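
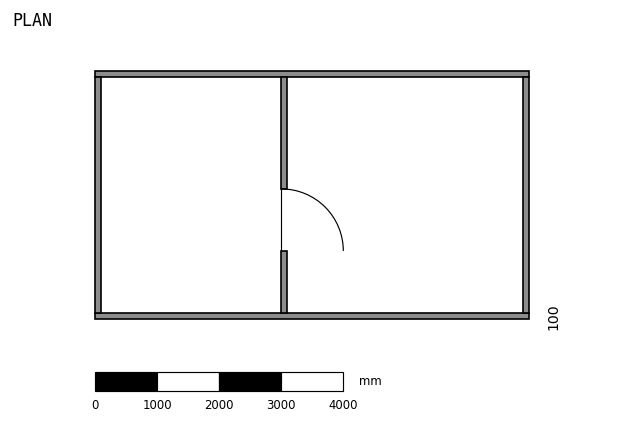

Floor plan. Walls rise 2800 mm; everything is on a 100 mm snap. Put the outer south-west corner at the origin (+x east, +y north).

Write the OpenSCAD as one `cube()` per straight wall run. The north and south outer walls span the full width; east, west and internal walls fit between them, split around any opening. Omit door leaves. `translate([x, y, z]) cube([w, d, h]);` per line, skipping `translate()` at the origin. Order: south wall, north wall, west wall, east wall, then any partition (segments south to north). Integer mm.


cube([7000, 100, 2800]);
translate([0, 3900, 0]) cube([7000, 100, 2800]);
translate([0, 100, 0]) cube([100, 3800, 2800]);
translate([6900, 100, 0]) cube([100, 3800, 2800]);
translate([3000, 100, 0]) cube([100, 1000, 2800]);
translate([3000, 2100, 0]) cube([100, 1800, 2800]);


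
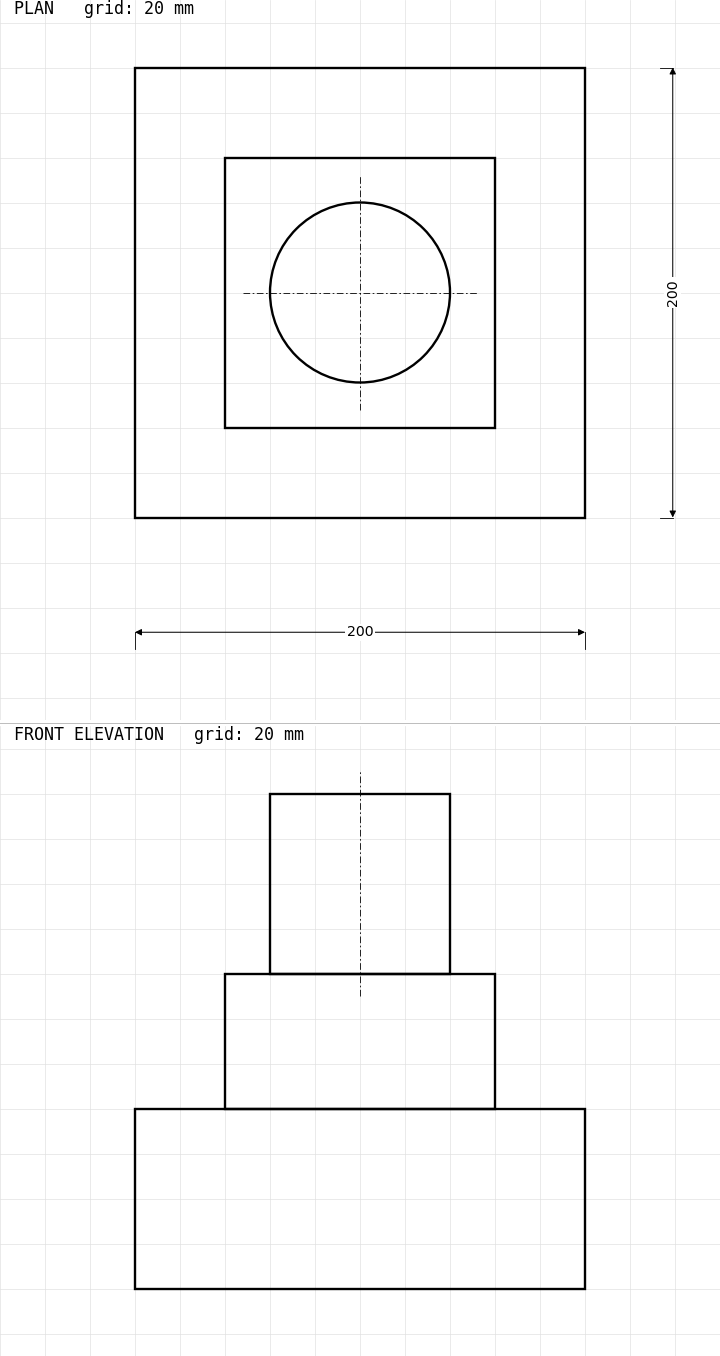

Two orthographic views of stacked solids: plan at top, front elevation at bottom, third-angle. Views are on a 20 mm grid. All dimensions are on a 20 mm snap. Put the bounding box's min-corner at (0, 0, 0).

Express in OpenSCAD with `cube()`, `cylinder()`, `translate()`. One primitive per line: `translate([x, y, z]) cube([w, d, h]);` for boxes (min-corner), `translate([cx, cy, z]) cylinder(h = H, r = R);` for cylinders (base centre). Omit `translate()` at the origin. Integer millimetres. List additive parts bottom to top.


cube([200, 200, 80]);
translate([40, 40, 80]) cube([120, 120, 60]);
translate([100, 100, 140]) cylinder(h = 80, r = 40);


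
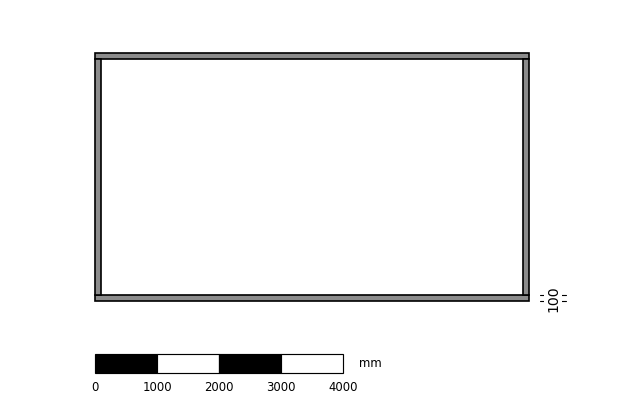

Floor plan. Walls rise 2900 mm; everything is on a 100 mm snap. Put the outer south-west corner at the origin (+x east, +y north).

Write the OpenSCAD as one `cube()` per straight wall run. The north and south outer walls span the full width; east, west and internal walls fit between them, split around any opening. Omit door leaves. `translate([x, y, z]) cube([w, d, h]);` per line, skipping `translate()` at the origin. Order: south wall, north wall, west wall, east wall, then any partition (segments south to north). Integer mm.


cube([7000, 100, 2900]);
translate([0, 3900, 0]) cube([7000, 100, 2900]);
translate([0, 100, 0]) cube([100, 3800, 2900]);
translate([6900, 100, 0]) cube([100, 3800, 2900]);


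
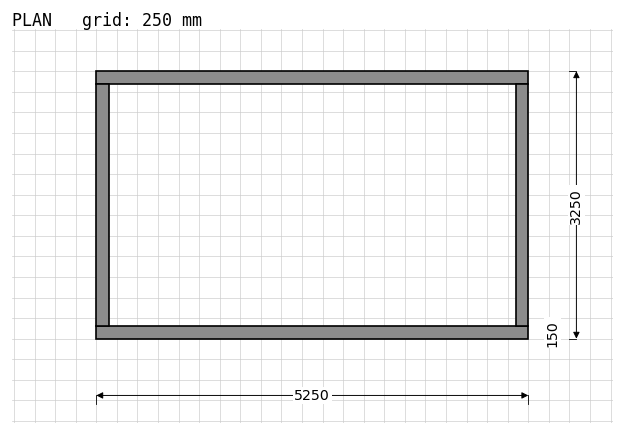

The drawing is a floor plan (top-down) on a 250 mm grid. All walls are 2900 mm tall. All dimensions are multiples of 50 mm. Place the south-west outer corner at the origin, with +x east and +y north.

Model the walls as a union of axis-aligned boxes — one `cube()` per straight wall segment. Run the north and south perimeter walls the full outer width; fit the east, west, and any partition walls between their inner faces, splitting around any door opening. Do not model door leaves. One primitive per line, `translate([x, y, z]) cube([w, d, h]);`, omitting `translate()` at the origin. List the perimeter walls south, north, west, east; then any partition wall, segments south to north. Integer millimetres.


cube([5250, 150, 2900]);
translate([0, 3100, 0]) cube([5250, 150, 2900]);
translate([0, 150, 0]) cube([150, 2950, 2900]);
translate([5100, 150, 0]) cube([150, 2950, 2900]);


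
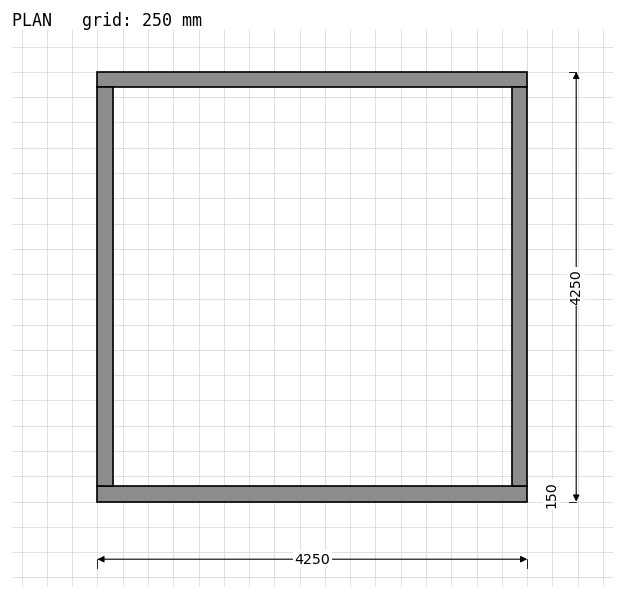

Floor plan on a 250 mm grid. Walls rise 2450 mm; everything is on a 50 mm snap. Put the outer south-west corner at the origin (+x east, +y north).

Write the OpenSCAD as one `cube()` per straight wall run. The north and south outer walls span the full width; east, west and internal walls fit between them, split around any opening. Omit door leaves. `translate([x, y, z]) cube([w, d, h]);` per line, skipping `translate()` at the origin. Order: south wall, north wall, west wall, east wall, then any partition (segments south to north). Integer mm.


cube([4250, 150, 2450]);
translate([0, 4100, 0]) cube([4250, 150, 2450]);
translate([0, 150, 0]) cube([150, 3950, 2450]);
translate([4100, 150, 0]) cube([150, 3950, 2450]);


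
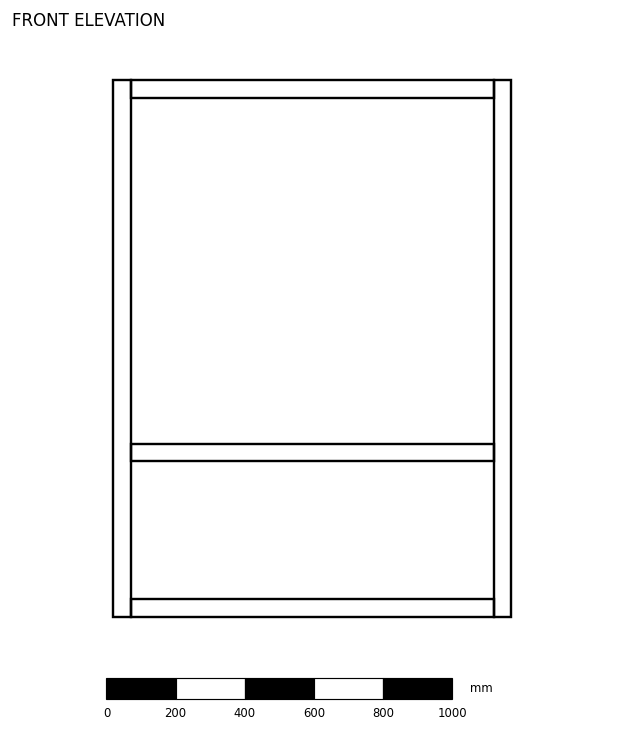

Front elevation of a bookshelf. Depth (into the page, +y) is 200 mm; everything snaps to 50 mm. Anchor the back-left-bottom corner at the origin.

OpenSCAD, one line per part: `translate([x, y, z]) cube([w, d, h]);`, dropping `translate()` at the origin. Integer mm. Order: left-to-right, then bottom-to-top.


cube([50, 200, 1550]);
translate([50, 0, 0]) cube([1050, 200, 50]);
translate([50, 0, 450]) cube([1050, 200, 50]);
translate([50, 0, 1500]) cube([1050, 200, 50]);
translate([1100, 0, 0]) cube([50, 200, 1550]);


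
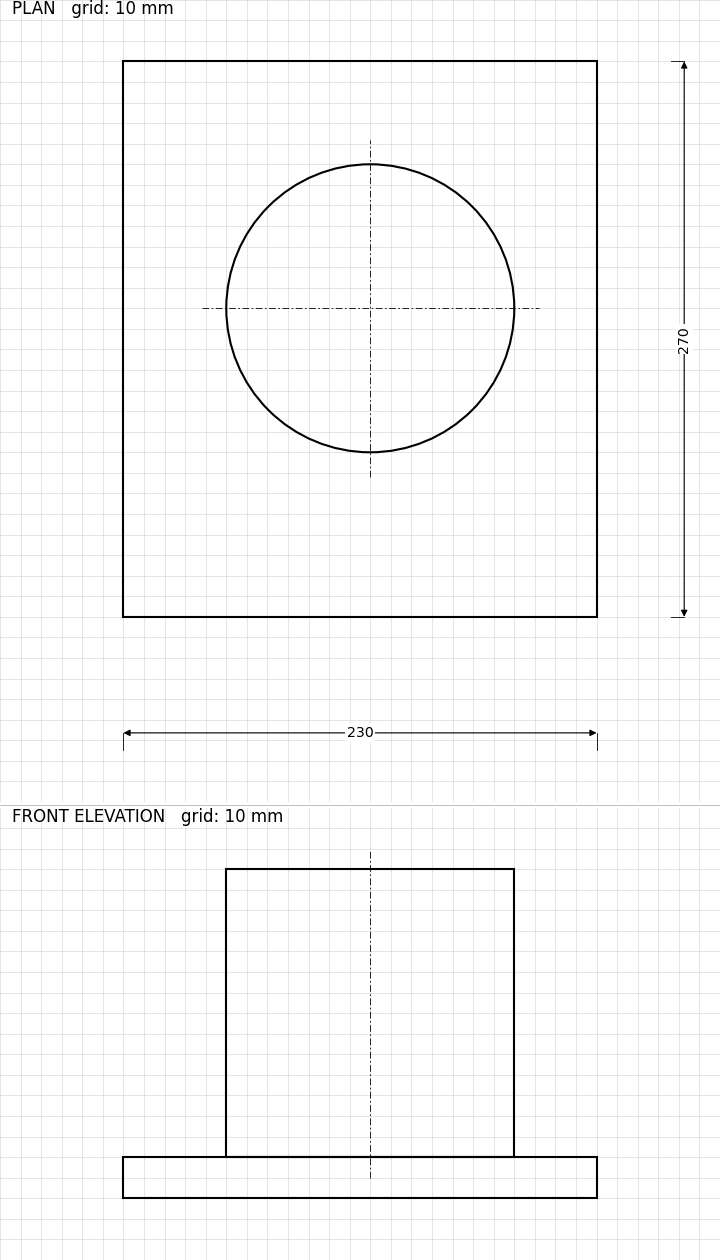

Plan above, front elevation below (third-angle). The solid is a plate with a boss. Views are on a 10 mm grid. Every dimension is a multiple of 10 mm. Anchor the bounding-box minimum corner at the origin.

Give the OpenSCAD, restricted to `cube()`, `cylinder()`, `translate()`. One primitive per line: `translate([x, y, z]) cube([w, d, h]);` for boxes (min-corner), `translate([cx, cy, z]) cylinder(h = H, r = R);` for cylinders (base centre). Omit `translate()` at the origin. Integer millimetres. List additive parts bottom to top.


cube([230, 270, 20]);
translate([120, 150, 20]) cylinder(h = 140, r = 70);


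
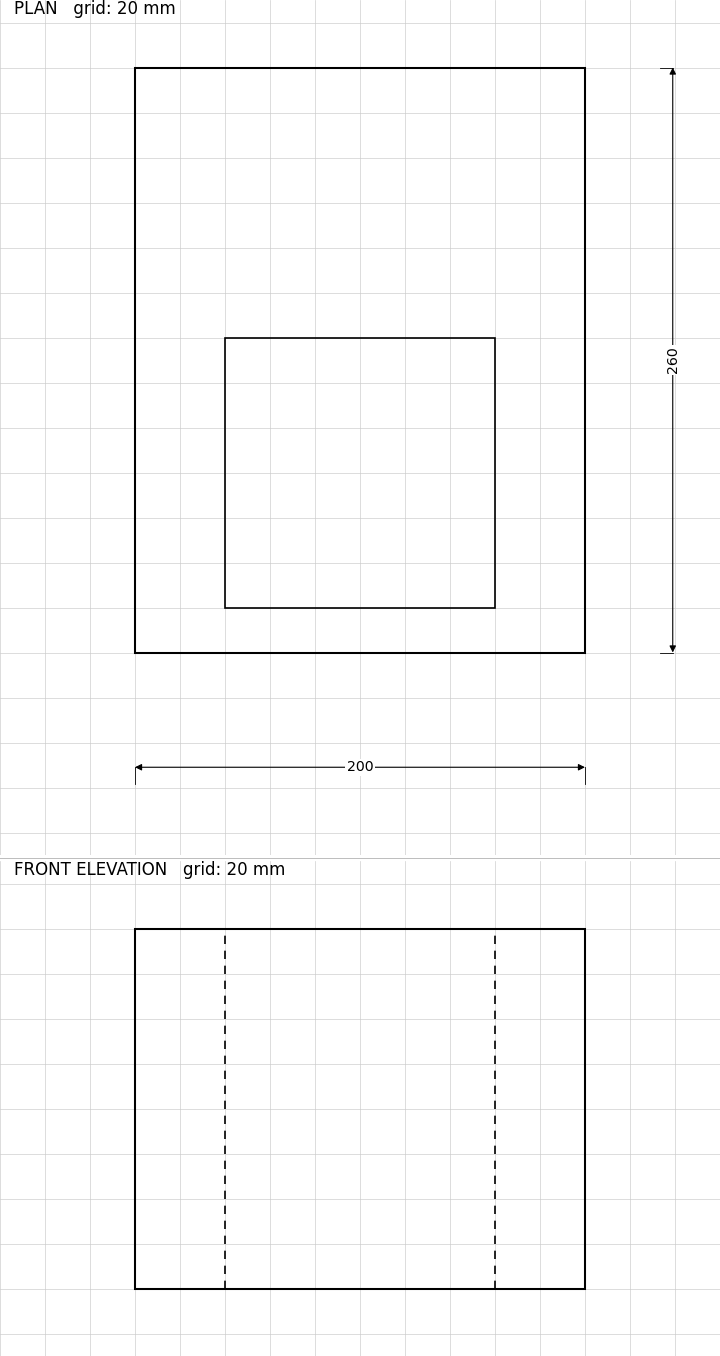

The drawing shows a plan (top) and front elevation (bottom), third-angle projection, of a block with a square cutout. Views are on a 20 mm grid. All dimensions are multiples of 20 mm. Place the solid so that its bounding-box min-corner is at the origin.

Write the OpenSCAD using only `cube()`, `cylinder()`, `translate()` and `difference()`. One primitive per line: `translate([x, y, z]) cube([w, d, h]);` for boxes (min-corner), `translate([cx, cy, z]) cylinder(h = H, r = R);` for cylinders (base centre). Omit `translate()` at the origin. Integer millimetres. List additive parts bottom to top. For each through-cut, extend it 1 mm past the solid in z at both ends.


difference() {
  cube([200, 260, 160]);
  translate([40, 20, -1]) cube([120, 120, 162]);
}


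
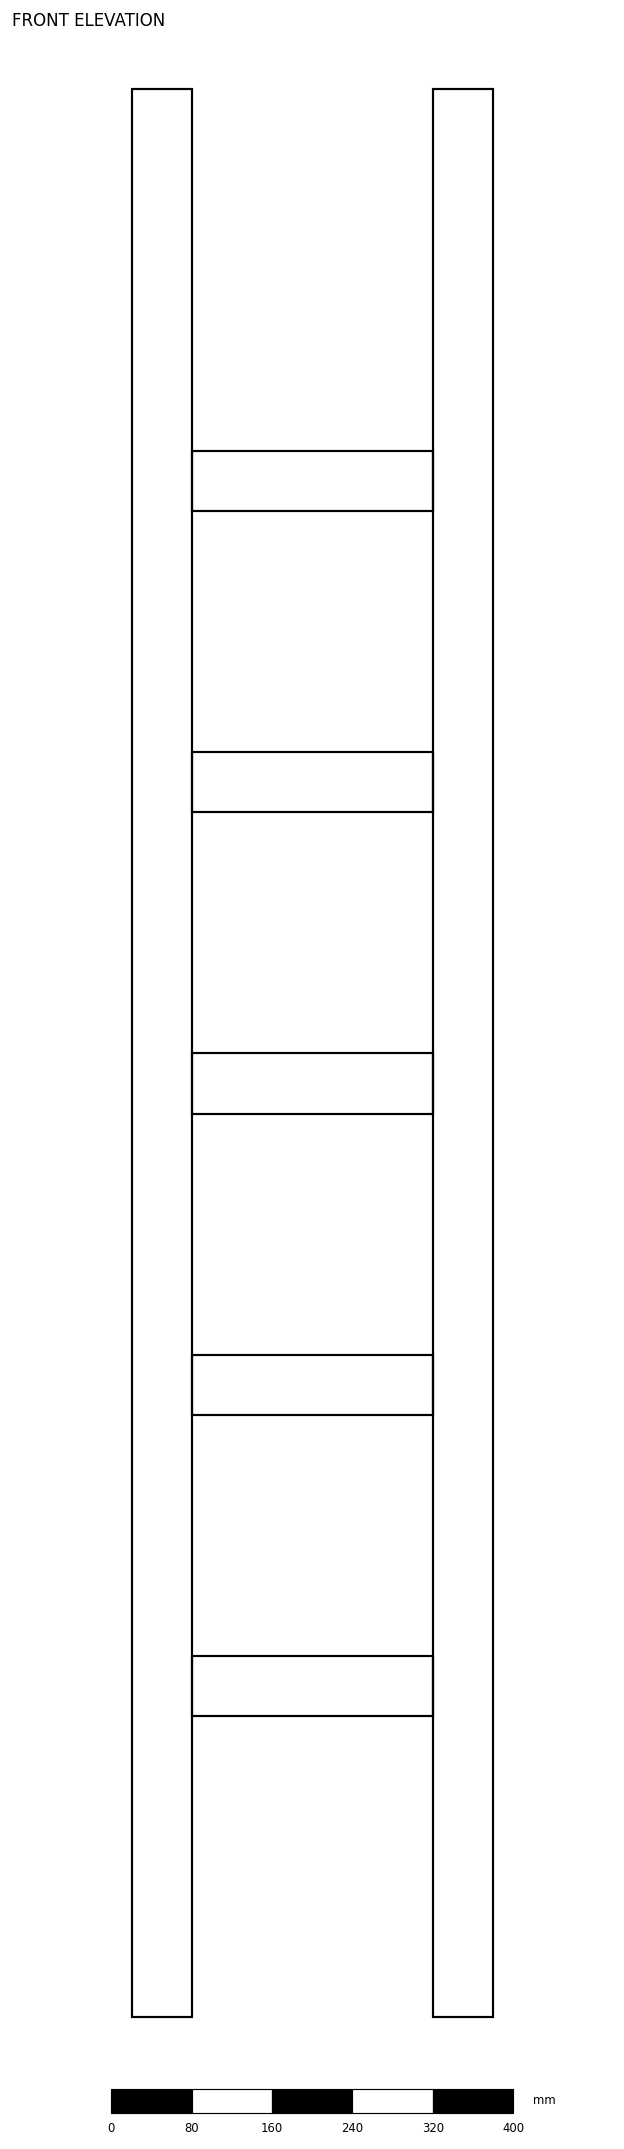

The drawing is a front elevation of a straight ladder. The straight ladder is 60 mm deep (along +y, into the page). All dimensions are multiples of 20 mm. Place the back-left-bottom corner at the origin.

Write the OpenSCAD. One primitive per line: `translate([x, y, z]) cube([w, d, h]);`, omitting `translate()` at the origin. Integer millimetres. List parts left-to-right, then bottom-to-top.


cube([60, 60, 1920]);
translate([60, 0, 300]) cube([240, 60, 60]);
translate([60, 0, 600]) cube([240, 60, 60]);
translate([60, 0, 900]) cube([240, 60, 60]);
translate([60, 0, 1200]) cube([240, 60, 60]);
translate([60, 0, 1500]) cube([240, 60, 60]);
translate([300, 0, 0]) cube([60, 60, 1920]);


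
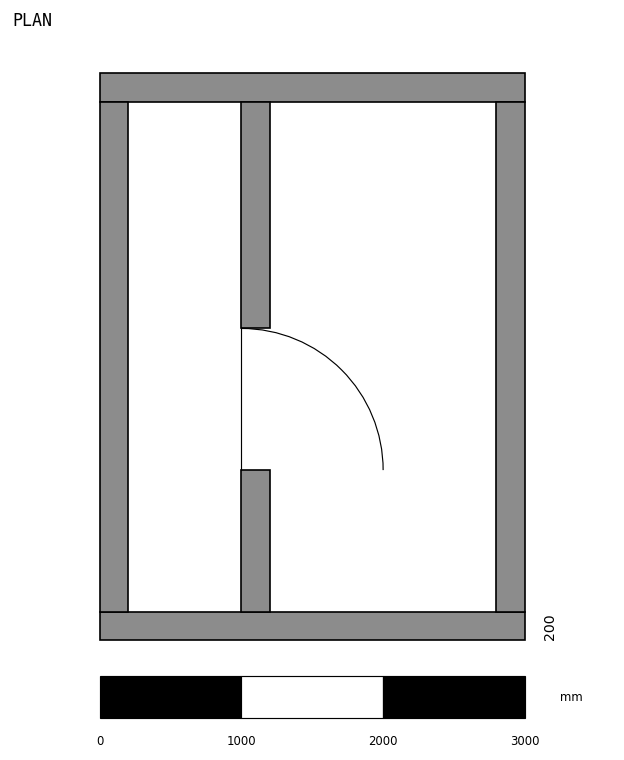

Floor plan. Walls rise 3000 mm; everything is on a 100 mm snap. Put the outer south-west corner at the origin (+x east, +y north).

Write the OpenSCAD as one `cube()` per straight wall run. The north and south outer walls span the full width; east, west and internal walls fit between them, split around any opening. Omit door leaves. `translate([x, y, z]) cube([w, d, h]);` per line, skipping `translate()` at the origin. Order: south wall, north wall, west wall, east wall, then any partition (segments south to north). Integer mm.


cube([3000, 200, 3000]);
translate([0, 3800, 0]) cube([3000, 200, 3000]);
translate([0, 200, 0]) cube([200, 3600, 3000]);
translate([2800, 200, 0]) cube([200, 3600, 3000]);
translate([1000, 200, 0]) cube([200, 1000, 3000]);
translate([1000, 2200, 0]) cube([200, 1600, 3000]);


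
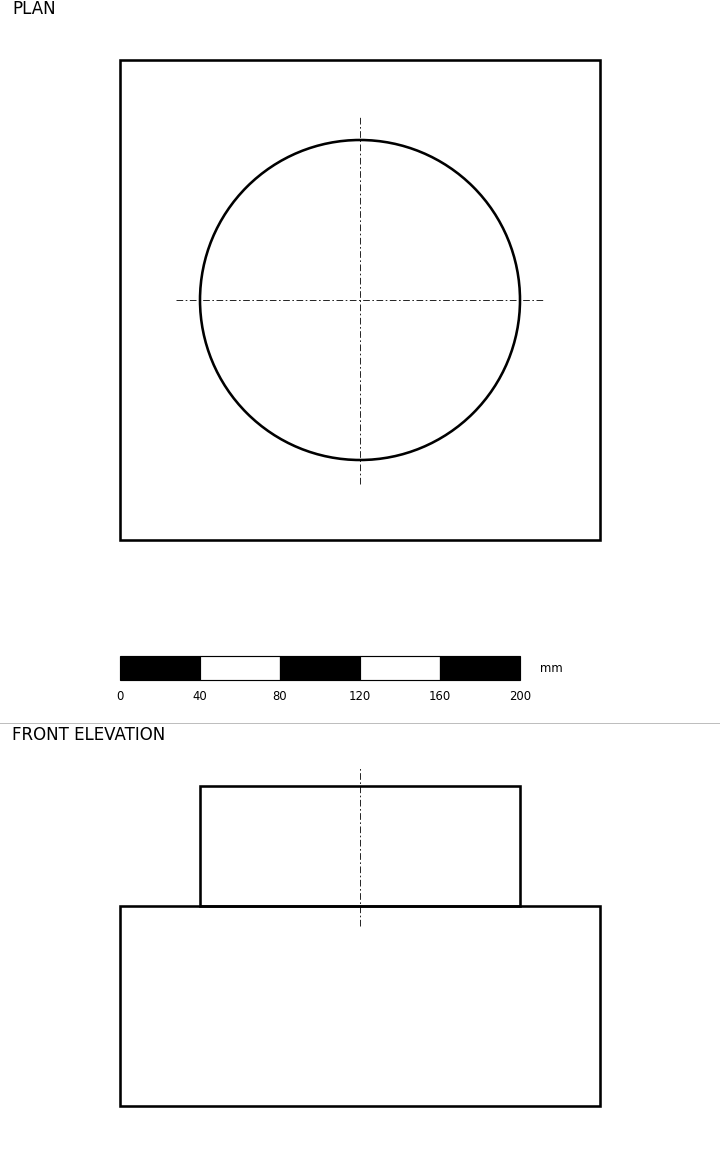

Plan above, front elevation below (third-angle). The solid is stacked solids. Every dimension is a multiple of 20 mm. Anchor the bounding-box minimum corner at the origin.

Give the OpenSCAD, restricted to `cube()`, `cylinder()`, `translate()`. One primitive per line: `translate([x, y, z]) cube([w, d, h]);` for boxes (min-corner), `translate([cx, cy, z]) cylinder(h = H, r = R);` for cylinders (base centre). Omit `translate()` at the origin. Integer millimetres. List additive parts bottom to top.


cube([240, 240, 100]);
translate([120, 120, 100]) cylinder(h = 60, r = 80);


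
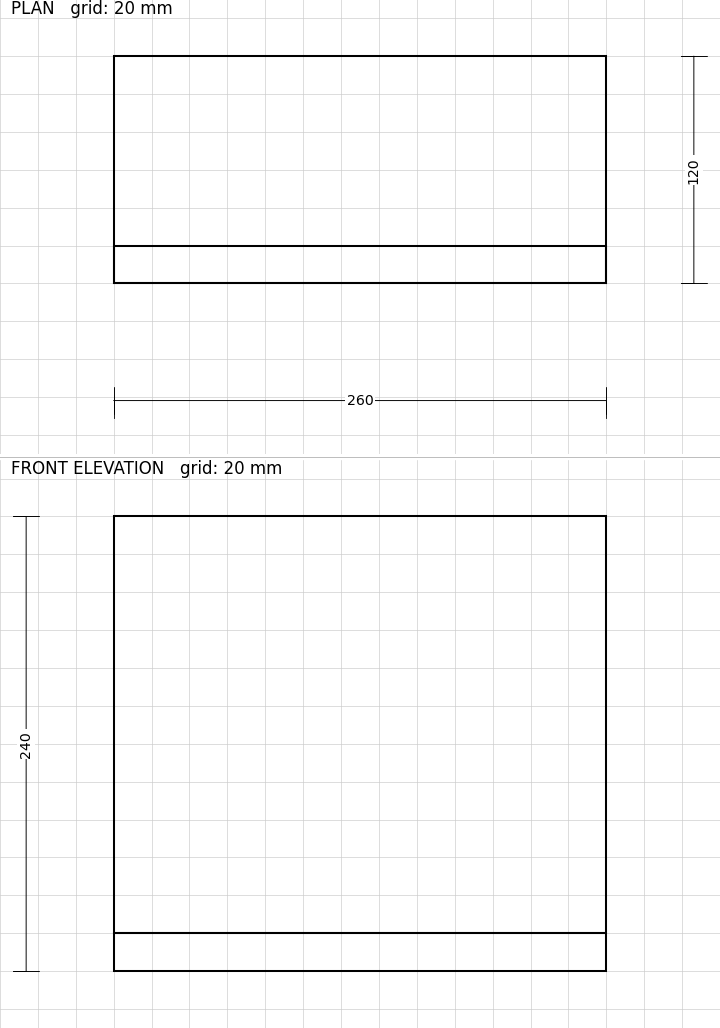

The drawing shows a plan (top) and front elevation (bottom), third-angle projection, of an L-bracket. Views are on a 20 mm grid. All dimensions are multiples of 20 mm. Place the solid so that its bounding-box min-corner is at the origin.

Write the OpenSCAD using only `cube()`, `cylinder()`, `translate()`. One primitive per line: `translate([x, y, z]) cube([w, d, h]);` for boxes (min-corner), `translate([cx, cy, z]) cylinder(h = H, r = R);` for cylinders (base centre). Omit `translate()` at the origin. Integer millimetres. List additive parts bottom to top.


cube([260, 120, 20]);
translate([0, 0, 20]) cube([260, 20, 220]);


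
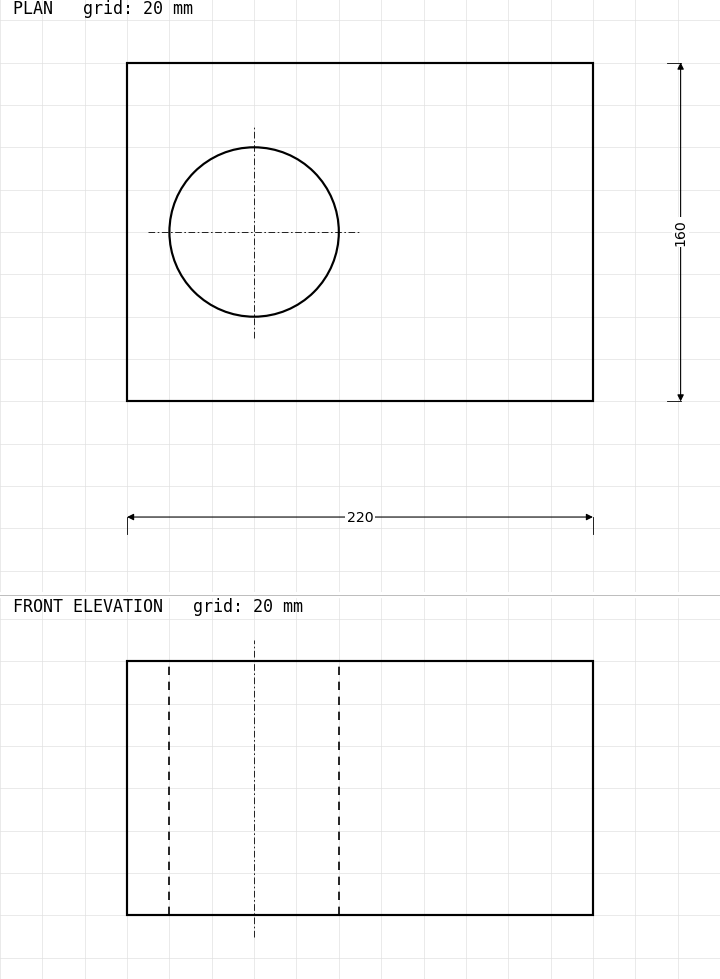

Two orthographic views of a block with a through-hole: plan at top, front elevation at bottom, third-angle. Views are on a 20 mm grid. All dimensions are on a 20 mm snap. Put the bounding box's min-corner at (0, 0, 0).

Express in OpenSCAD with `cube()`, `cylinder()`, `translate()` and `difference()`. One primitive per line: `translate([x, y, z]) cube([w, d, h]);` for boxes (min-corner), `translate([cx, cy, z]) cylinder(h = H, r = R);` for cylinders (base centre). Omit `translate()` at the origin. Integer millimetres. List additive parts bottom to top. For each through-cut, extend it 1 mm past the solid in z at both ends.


difference() {
  cube([220, 160, 120]);
  translate([60, 80, -1]) cylinder(h = 122, r = 40);
}


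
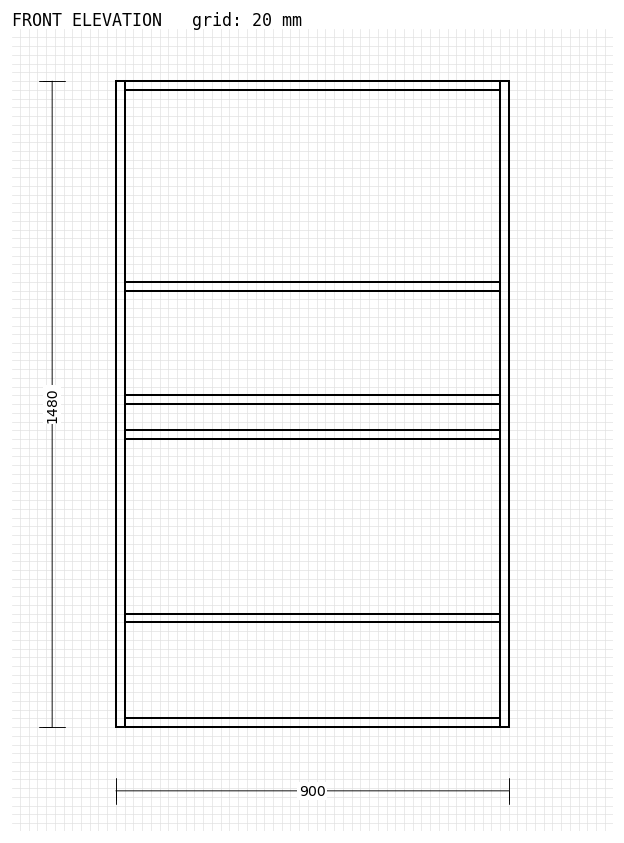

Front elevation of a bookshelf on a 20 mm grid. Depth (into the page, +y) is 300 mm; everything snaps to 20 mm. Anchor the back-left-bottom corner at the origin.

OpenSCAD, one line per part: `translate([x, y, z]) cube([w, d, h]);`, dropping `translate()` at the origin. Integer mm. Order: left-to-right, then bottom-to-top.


cube([20, 300, 1480]);
translate([20, 0, 0]) cube([860, 300, 20]);
translate([20, 0, 240]) cube([860, 300, 20]);
translate([20, 0, 660]) cube([860, 300, 20]);
translate([20, 0, 740]) cube([860, 300, 20]);
translate([20, 0, 1000]) cube([860, 300, 20]);
translate([20, 0, 1460]) cube([860, 300, 20]);
translate([880, 0, 0]) cube([20, 300, 1480]);


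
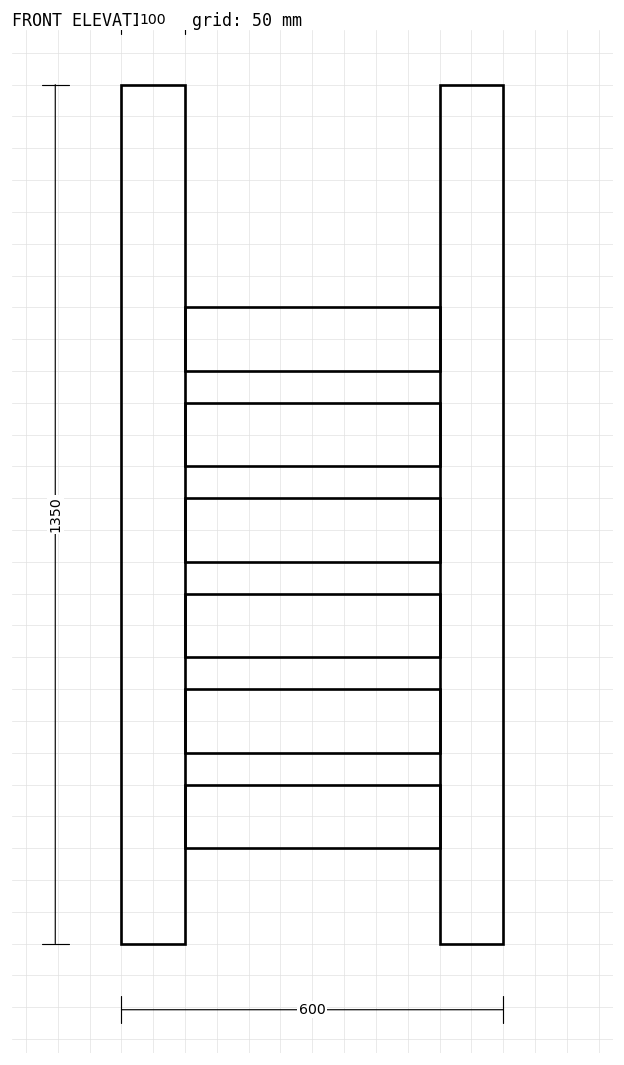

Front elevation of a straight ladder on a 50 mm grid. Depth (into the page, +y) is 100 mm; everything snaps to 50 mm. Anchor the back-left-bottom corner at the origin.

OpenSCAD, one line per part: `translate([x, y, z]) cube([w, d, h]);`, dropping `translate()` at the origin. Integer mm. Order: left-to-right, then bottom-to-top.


cube([100, 100, 1350]);
translate([100, 0, 150]) cube([400, 100, 100]);
translate([100, 0, 300]) cube([400, 100, 100]);
translate([100, 0, 450]) cube([400, 100, 100]);
translate([100, 0, 600]) cube([400, 100, 100]);
translate([100, 0, 750]) cube([400, 100, 100]);
translate([100, 0, 900]) cube([400, 100, 100]);
translate([500, 0, 0]) cube([100, 100, 1350]);


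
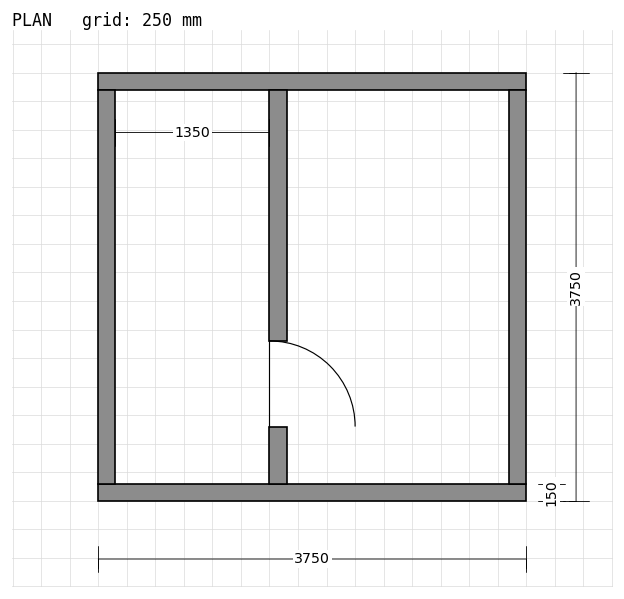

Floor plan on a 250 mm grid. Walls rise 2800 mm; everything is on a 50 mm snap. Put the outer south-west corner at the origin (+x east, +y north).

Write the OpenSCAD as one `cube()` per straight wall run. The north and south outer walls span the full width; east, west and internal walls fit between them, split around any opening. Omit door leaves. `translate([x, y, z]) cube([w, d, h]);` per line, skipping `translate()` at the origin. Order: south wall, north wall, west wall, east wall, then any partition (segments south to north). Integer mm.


cube([3750, 150, 2800]);
translate([0, 3600, 0]) cube([3750, 150, 2800]);
translate([0, 150, 0]) cube([150, 3450, 2800]);
translate([3600, 150, 0]) cube([150, 3450, 2800]);
translate([1500, 150, 0]) cube([150, 500, 2800]);
translate([1500, 1400, 0]) cube([150, 2200, 2800]);


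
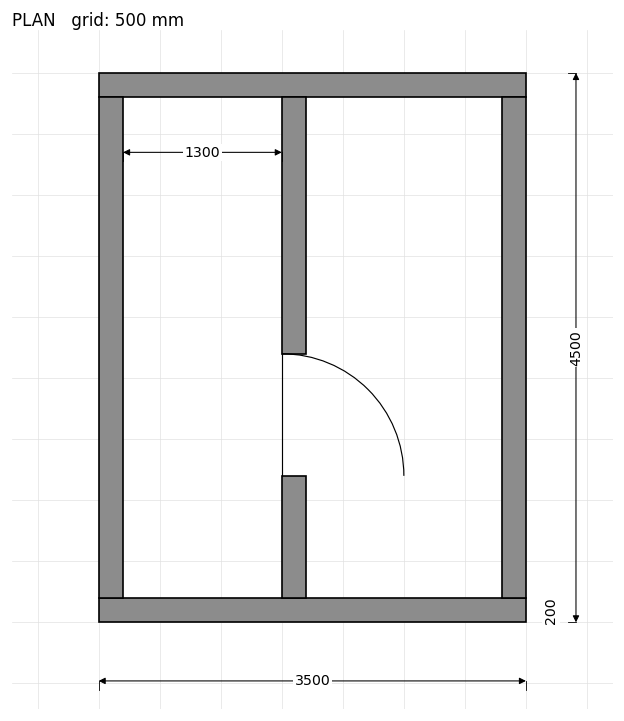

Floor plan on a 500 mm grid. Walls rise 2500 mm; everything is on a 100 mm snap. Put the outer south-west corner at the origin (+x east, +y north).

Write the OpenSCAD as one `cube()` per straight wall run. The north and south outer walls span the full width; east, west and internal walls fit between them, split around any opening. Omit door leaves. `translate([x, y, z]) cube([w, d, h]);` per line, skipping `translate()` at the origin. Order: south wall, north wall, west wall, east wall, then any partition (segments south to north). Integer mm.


cube([3500, 200, 2500]);
translate([0, 4300, 0]) cube([3500, 200, 2500]);
translate([0, 200, 0]) cube([200, 4100, 2500]);
translate([3300, 200, 0]) cube([200, 4100, 2500]);
translate([1500, 200, 0]) cube([200, 1000, 2500]);
translate([1500, 2200, 0]) cube([200, 2100, 2500]);


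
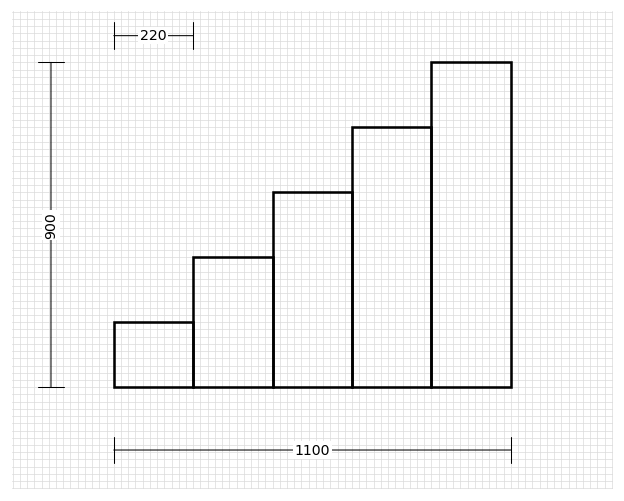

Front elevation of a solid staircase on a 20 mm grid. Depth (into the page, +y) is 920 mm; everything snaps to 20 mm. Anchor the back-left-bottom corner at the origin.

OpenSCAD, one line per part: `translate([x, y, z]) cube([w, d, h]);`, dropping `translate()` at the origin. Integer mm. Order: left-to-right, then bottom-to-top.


cube([220, 920, 180]);
translate([220, 0, 0]) cube([220, 920, 360]);
translate([440, 0, 0]) cube([220, 920, 540]);
translate([660, 0, 0]) cube([220, 920, 720]);
translate([880, 0, 0]) cube([220, 920, 900]);


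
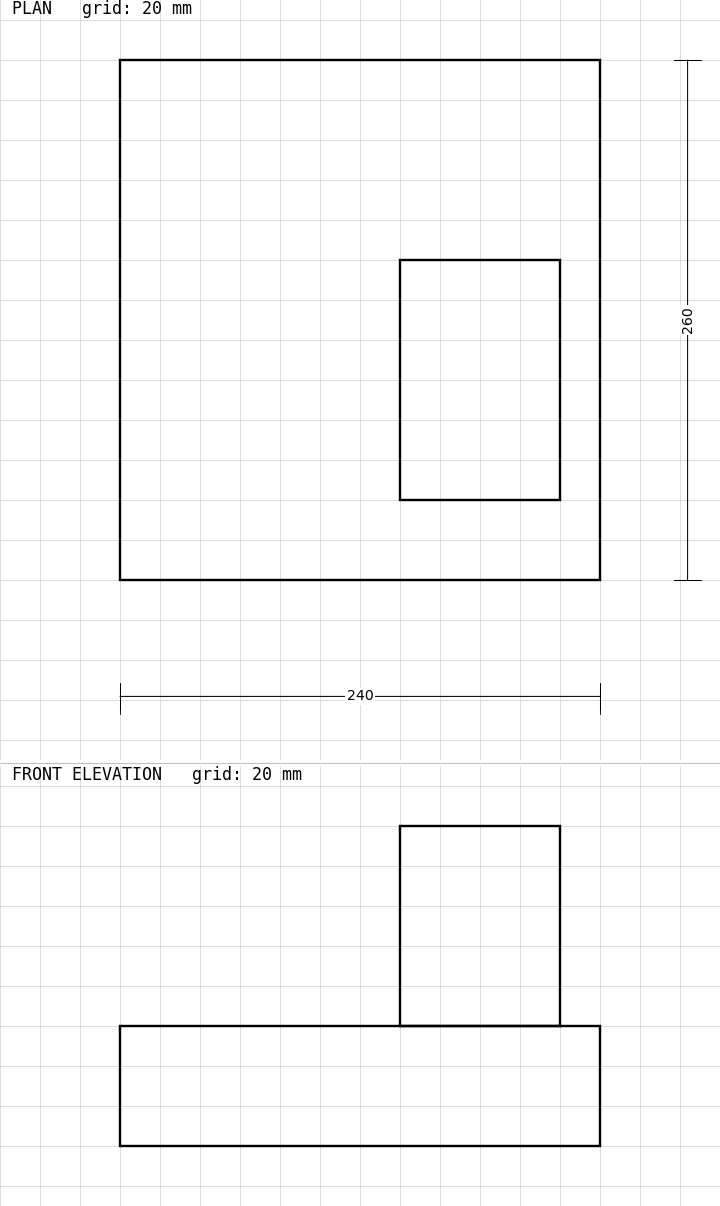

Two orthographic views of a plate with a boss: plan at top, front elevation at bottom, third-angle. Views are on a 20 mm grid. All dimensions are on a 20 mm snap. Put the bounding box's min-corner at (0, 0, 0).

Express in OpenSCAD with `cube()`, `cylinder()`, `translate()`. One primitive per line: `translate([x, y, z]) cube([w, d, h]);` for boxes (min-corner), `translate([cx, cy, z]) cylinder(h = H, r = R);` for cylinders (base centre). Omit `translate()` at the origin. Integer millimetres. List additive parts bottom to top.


cube([240, 260, 60]);
translate([140, 40, 60]) cube([80, 120, 100]);


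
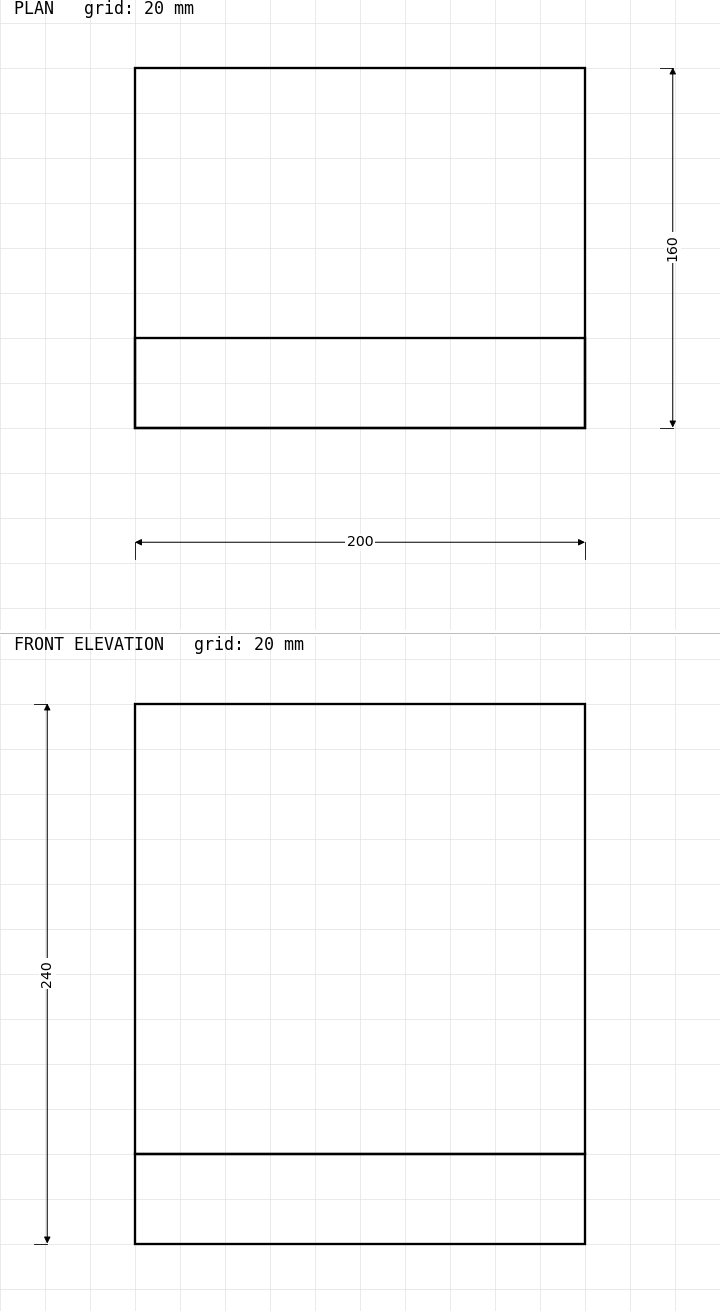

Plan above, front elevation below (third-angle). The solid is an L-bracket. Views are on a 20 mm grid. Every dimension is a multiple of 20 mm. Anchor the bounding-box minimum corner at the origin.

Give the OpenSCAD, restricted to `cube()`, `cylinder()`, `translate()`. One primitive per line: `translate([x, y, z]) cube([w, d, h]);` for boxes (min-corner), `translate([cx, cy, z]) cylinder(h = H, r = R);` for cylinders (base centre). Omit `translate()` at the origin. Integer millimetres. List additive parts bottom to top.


cube([200, 160, 40]);
translate([0, 0, 40]) cube([200, 40, 200]);


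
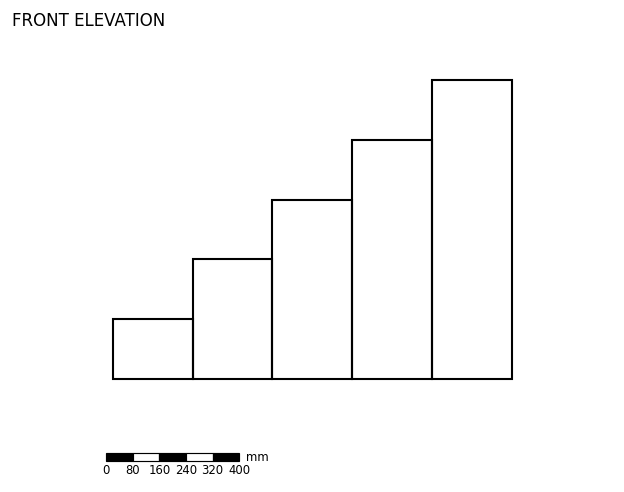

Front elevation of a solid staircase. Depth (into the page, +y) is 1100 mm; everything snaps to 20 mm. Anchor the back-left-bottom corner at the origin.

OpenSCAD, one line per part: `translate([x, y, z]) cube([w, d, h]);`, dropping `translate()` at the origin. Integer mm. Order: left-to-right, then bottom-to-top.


cube([240, 1100, 180]);
translate([240, 0, 0]) cube([240, 1100, 360]);
translate([480, 0, 0]) cube([240, 1100, 540]);
translate([720, 0, 0]) cube([240, 1100, 720]);
translate([960, 0, 0]) cube([240, 1100, 900]);


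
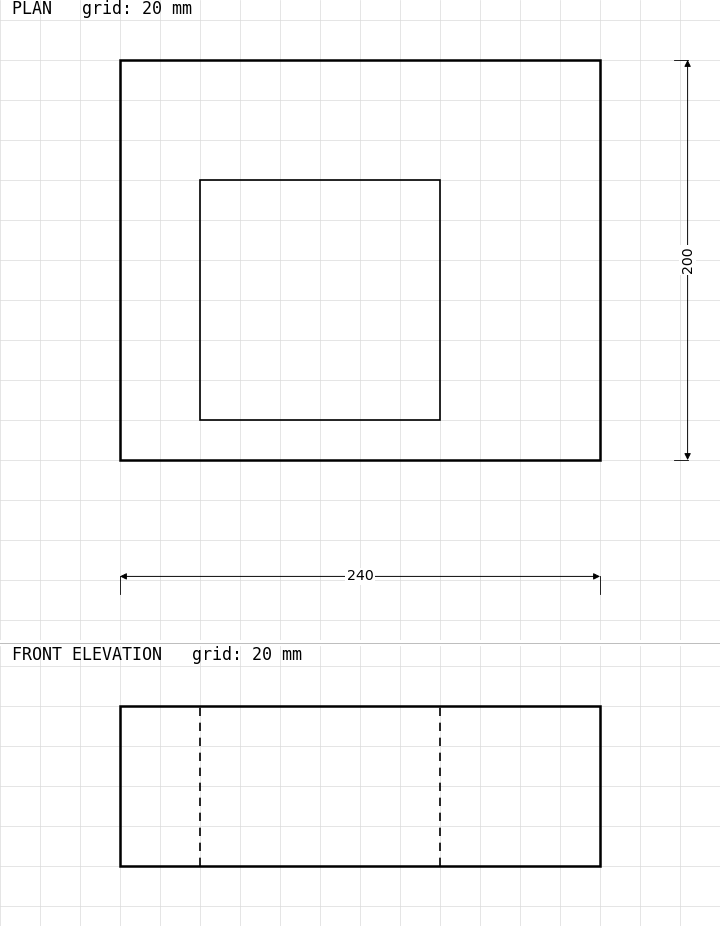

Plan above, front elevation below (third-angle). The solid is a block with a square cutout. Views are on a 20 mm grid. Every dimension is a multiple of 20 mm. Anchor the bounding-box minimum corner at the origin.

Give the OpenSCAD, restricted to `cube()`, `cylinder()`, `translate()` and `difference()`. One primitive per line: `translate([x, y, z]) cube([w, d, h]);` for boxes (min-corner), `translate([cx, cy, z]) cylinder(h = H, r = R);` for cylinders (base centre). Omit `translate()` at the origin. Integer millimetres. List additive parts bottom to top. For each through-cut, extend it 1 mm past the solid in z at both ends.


difference() {
  cube([240, 200, 80]);
  translate([40, 20, -1]) cube([120, 120, 82]);
}


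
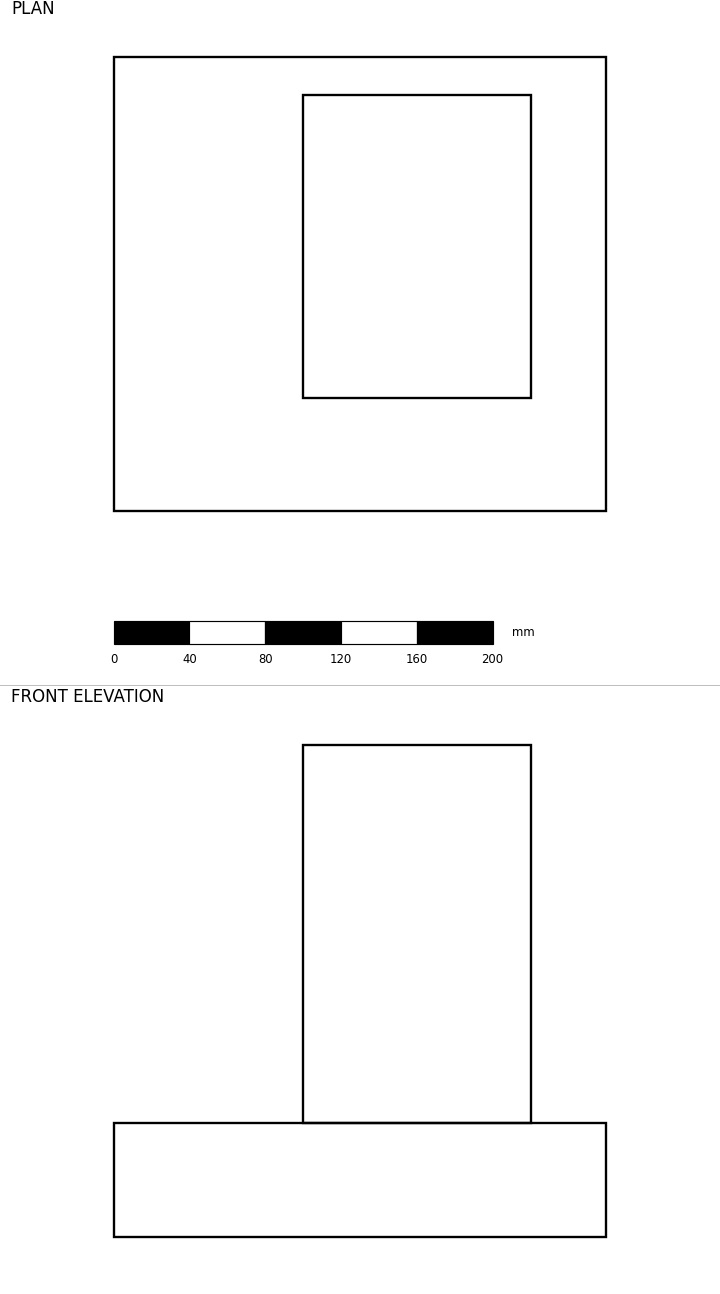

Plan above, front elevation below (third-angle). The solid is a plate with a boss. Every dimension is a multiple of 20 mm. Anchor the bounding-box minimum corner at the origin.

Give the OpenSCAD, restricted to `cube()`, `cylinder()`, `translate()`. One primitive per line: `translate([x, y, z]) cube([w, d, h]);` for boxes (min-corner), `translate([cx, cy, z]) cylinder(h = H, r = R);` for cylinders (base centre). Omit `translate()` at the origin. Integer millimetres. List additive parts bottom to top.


cube([260, 240, 60]);
translate([100, 60, 60]) cube([120, 160, 200]);


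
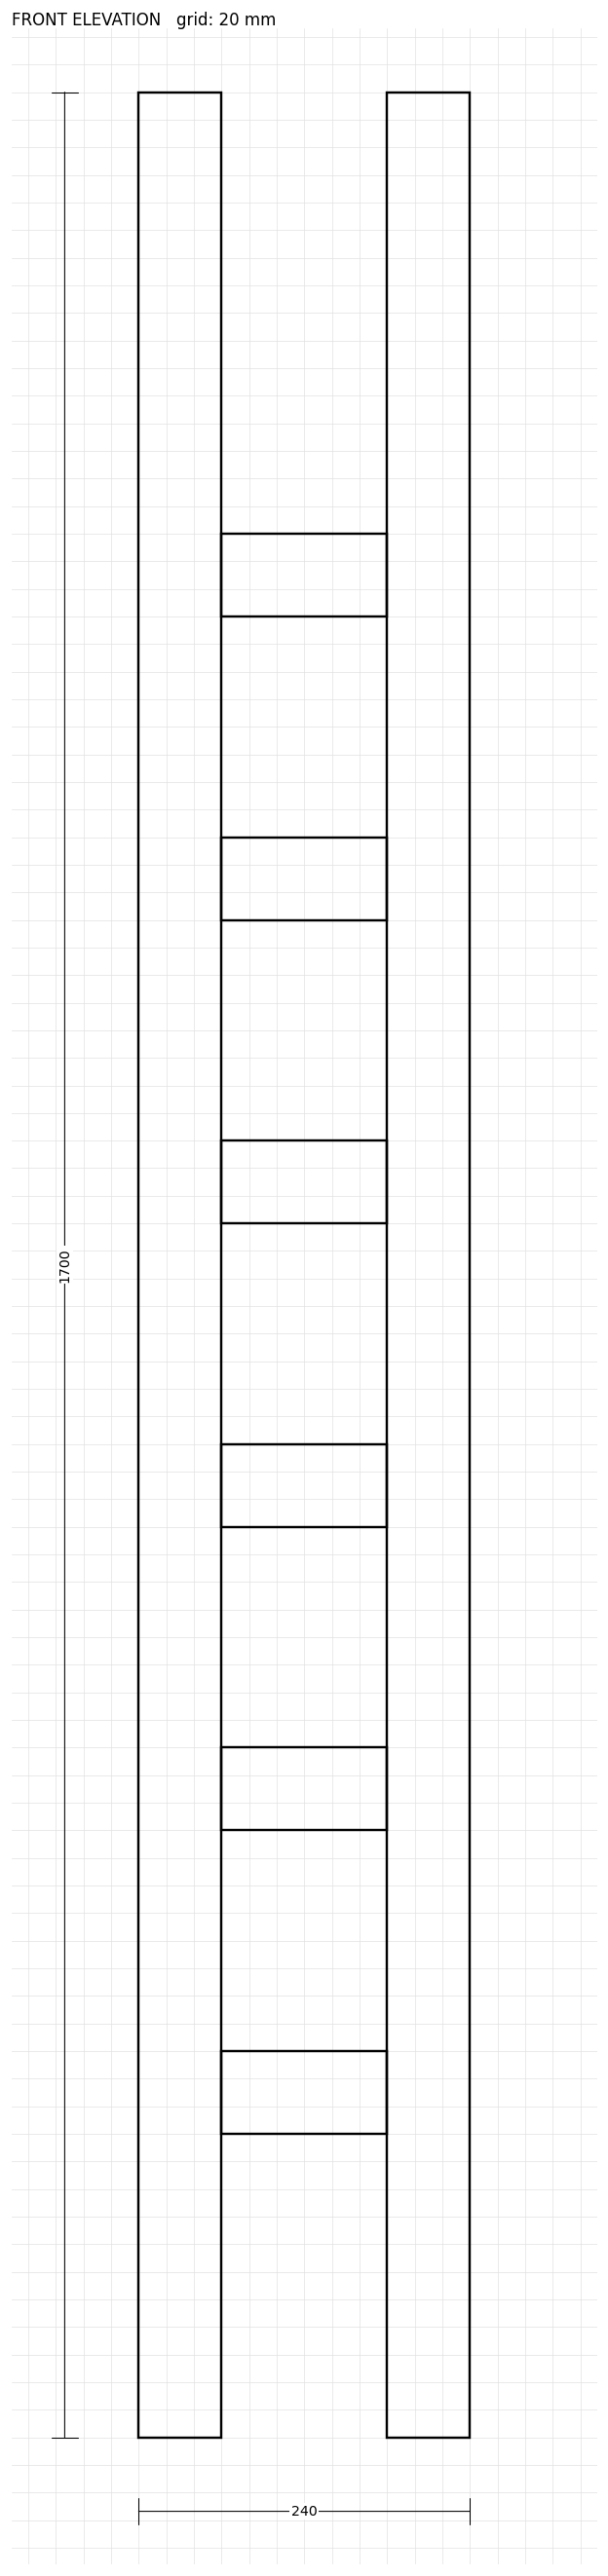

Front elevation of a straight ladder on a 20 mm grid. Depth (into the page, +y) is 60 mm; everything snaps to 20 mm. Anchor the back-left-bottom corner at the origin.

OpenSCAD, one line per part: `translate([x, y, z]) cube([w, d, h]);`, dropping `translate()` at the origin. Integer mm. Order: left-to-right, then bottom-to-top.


cube([60, 60, 1700]);
translate([60, 0, 220]) cube([120, 60, 60]);
translate([60, 0, 440]) cube([120, 60, 60]);
translate([60, 0, 660]) cube([120, 60, 60]);
translate([60, 0, 880]) cube([120, 60, 60]);
translate([60, 0, 1100]) cube([120, 60, 60]);
translate([60, 0, 1320]) cube([120, 60, 60]);
translate([180, 0, 0]) cube([60, 60, 1700]);


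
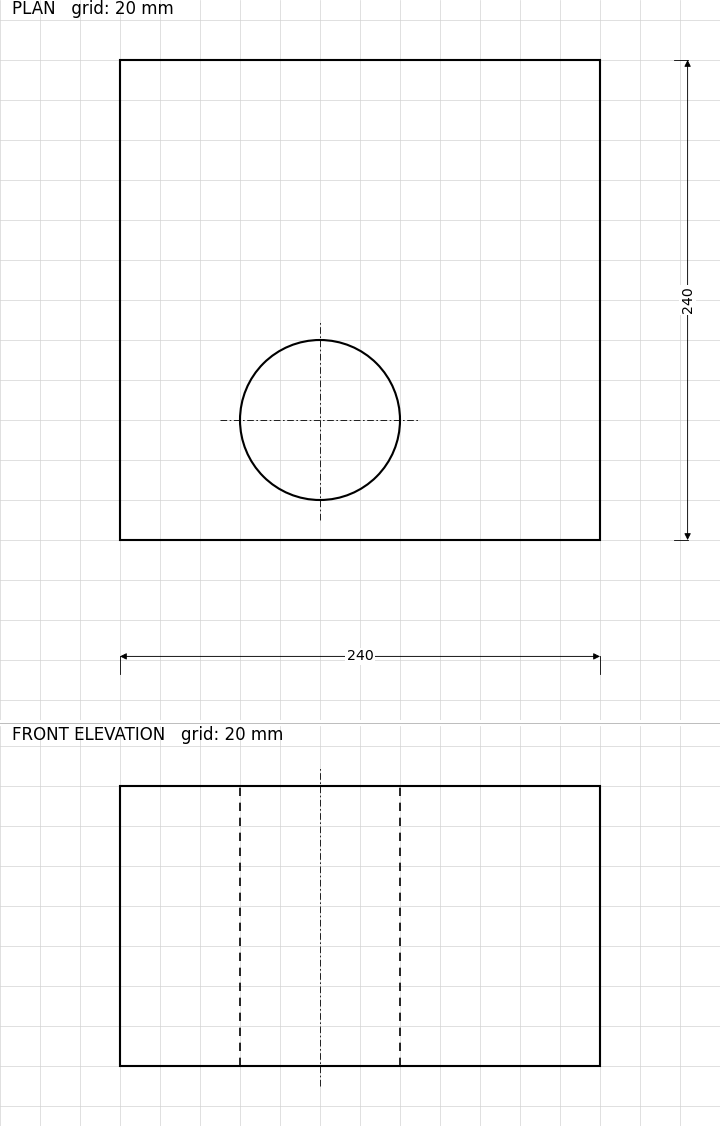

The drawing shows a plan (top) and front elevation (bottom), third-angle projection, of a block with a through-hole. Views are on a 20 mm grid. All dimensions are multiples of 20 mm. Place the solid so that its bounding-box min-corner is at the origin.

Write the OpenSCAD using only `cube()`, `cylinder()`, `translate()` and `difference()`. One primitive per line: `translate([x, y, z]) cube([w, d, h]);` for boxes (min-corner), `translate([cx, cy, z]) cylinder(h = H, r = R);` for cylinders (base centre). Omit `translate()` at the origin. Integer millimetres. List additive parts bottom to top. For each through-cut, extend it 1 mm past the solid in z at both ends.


difference() {
  cube([240, 240, 140]);
  translate([100, 60, -1]) cylinder(h = 142, r = 40);
}


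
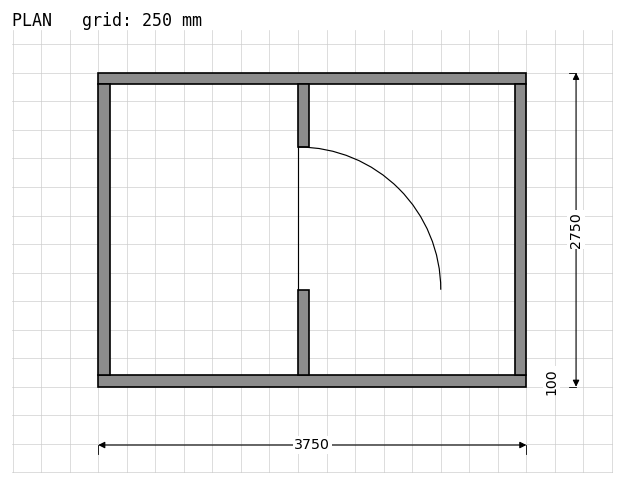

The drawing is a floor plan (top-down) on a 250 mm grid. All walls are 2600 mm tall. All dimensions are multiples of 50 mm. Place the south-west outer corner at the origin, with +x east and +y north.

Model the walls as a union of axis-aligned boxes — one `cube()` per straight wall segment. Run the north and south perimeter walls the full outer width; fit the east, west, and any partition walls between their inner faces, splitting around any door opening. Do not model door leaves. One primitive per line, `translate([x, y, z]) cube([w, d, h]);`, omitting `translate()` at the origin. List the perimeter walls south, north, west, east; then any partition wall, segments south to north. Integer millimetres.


cube([3750, 100, 2600]);
translate([0, 2650, 0]) cube([3750, 100, 2600]);
translate([0, 100, 0]) cube([100, 2550, 2600]);
translate([3650, 100, 0]) cube([100, 2550, 2600]);
translate([1750, 100, 0]) cube([100, 750, 2600]);
translate([1750, 2100, 0]) cube([100, 550, 2600]);


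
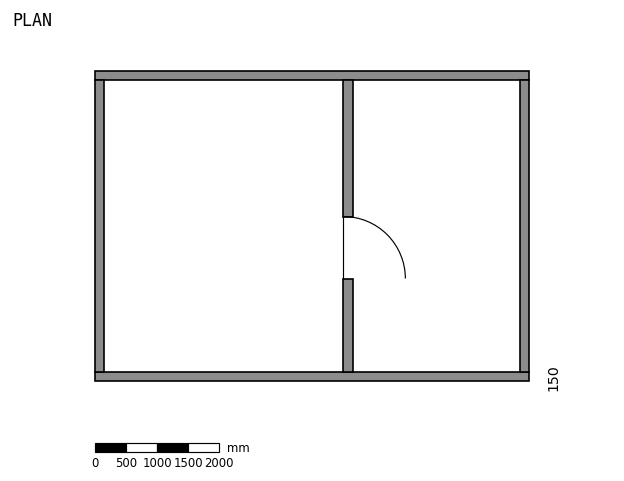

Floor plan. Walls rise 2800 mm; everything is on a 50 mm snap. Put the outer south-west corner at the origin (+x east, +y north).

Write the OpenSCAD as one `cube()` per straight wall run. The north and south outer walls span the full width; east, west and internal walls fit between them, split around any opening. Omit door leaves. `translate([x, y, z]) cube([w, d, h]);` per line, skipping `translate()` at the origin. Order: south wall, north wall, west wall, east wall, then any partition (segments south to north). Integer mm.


cube([7000, 150, 2800]);
translate([0, 4850, 0]) cube([7000, 150, 2800]);
translate([0, 150, 0]) cube([150, 4700, 2800]);
translate([6850, 150, 0]) cube([150, 4700, 2800]);
translate([4000, 150, 0]) cube([150, 1500, 2800]);
translate([4000, 2650, 0]) cube([150, 2200, 2800]);


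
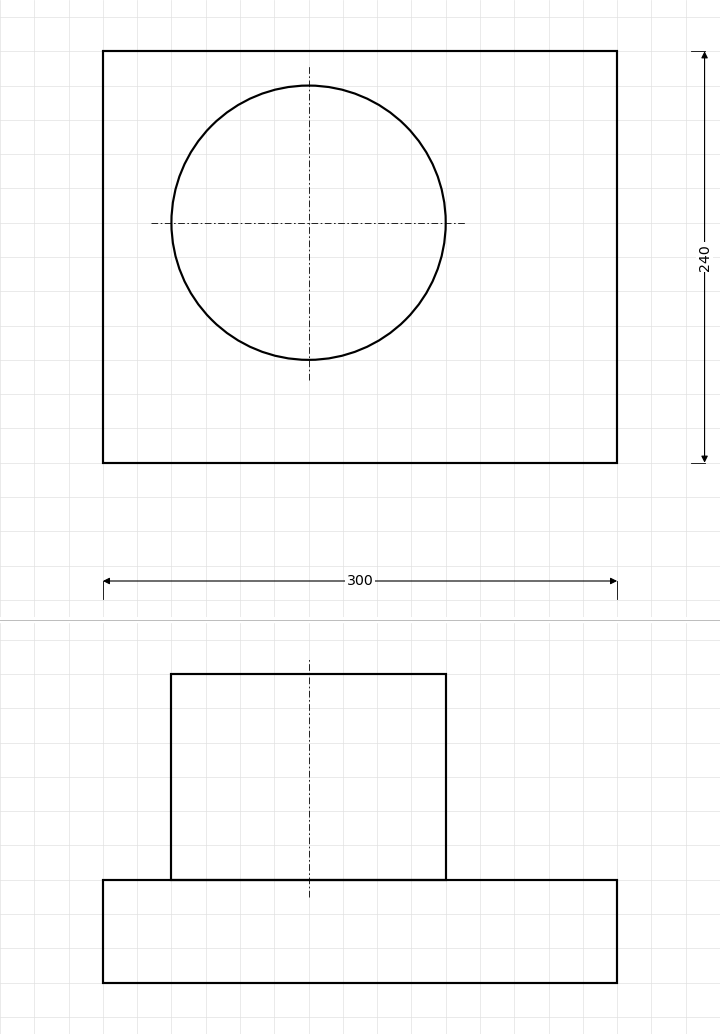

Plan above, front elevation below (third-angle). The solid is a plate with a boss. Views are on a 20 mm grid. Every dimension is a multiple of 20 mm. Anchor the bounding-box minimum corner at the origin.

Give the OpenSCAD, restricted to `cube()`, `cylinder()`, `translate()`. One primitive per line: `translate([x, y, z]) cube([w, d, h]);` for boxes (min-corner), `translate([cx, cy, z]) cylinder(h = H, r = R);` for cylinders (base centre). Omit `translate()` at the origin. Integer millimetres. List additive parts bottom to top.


cube([300, 240, 60]);
translate([120, 140, 60]) cylinder(h = 120, r = 80);


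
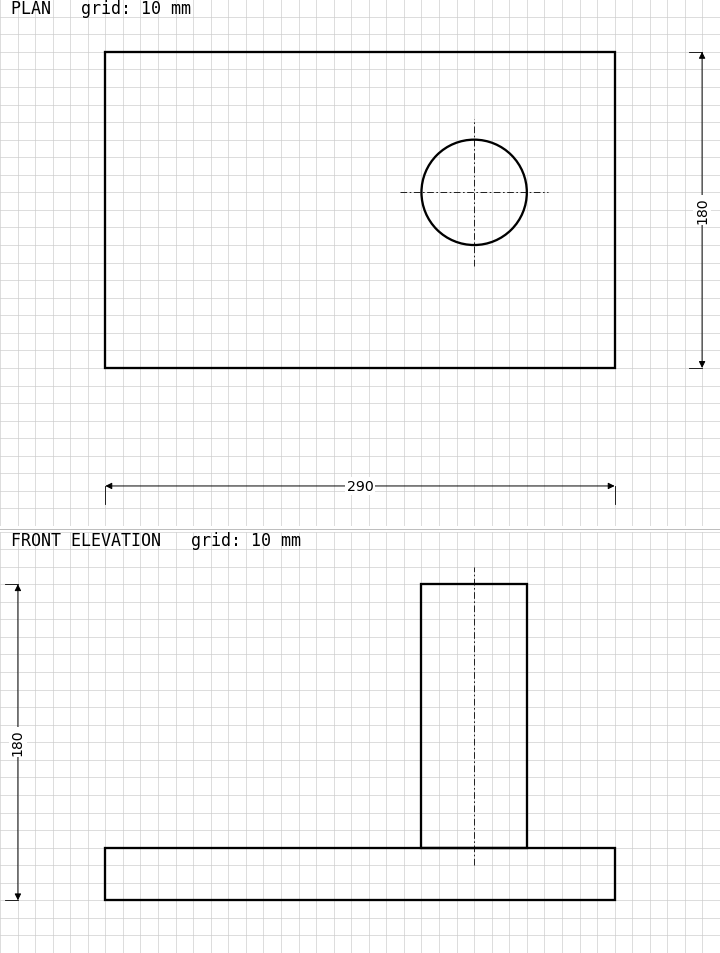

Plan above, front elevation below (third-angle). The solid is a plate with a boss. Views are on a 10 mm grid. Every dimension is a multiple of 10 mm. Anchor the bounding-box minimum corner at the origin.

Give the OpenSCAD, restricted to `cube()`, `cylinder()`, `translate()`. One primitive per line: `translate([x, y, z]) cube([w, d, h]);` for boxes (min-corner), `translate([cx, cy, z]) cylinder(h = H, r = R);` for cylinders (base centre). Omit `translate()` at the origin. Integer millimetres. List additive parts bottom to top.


cube([290, 180, 30]);
translate([210, 100, 30]) cylinder(h = 150, r = 30);


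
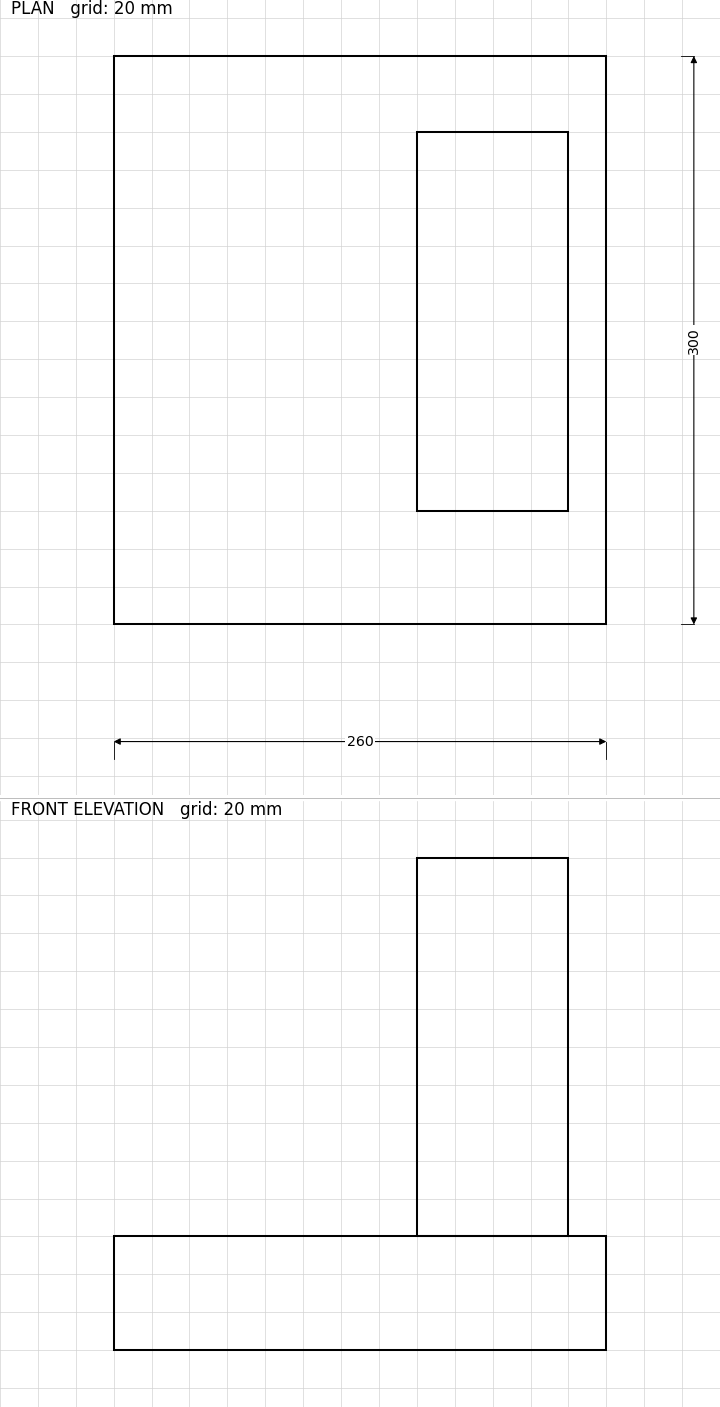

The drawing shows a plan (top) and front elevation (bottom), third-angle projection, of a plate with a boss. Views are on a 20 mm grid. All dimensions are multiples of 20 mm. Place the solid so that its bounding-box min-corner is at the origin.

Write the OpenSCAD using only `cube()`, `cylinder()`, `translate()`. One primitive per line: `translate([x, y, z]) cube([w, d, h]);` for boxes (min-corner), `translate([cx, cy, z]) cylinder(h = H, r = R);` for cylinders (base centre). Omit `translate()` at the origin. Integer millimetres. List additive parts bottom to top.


cube([260, 300, 60]);
translate([160, 60, 60]) cube([80, 200, 200]);


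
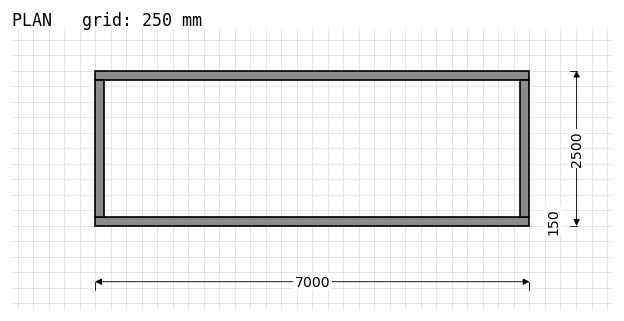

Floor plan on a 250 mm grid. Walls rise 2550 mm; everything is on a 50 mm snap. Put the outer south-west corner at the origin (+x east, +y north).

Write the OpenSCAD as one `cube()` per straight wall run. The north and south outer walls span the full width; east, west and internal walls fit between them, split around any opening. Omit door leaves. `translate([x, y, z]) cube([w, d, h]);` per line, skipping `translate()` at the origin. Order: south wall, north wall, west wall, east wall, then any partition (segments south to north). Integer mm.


cube([7000, 150, 2550]);
translate([0, 2350, 0]) cube([7000, 150, 2550]);
translate([0, 150, 0]) cube([150, 2200, 2550]);
translate([6850, 150, 0]) cube([150, 2200, 2550]);


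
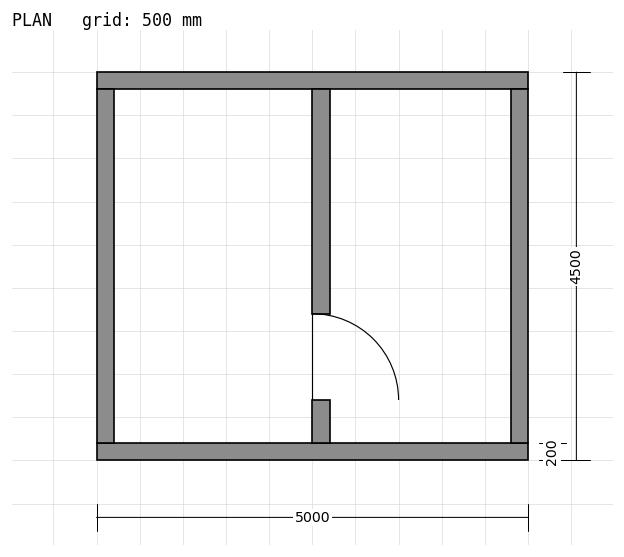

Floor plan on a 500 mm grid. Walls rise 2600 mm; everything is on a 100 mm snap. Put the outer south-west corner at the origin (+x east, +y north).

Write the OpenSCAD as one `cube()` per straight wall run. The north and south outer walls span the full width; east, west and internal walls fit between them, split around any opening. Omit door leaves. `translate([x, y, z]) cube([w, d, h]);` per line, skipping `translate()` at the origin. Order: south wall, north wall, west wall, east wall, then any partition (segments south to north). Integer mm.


cube([5000, 200, 2600]);
translate([0, 4300, 0]) cube([5000, 200, 2600]);
translate([0, 200, 0]) cube([200, 4100, 2600]);
translate([4800, 200, 0]) cube([200, 4100, 2600]);
translate([2500, 200, 0]) cube([200, 500, 2600]);
translate([2500, 1700, 0]) cube([200, 2600, 2600]);


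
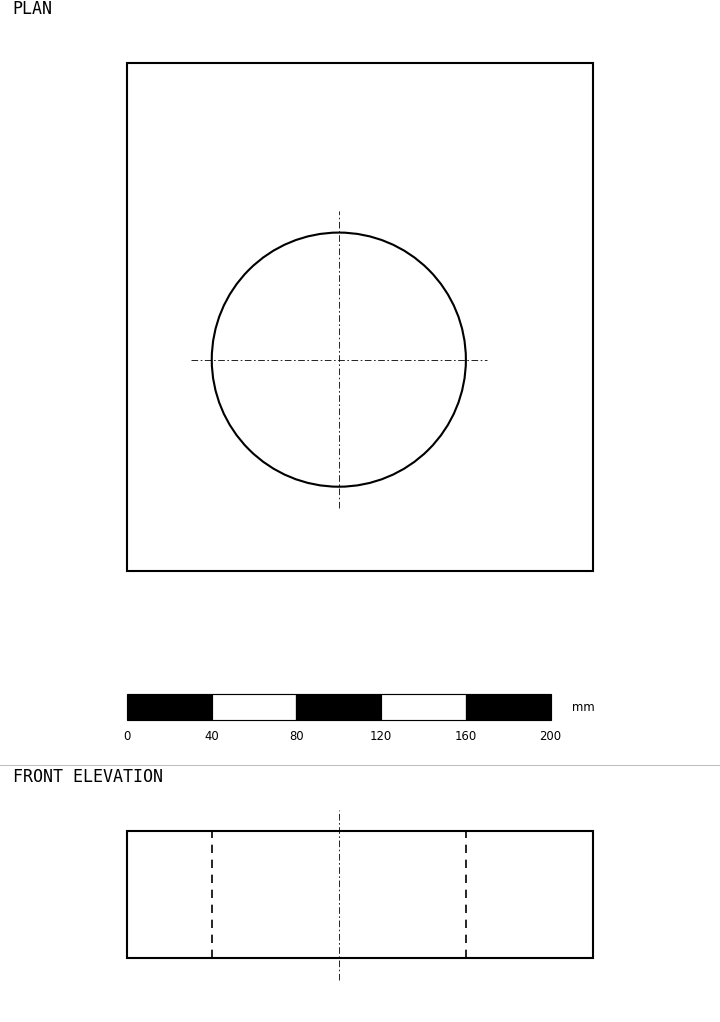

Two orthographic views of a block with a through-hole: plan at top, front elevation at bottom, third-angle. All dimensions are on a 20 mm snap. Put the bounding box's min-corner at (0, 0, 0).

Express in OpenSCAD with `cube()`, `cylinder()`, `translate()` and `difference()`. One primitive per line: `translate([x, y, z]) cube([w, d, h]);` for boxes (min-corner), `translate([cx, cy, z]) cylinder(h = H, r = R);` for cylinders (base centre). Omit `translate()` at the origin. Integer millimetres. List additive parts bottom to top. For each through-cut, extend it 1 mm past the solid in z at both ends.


difference() {
  cube([220, 240, 60]);
  translate([100, 100, -1]) cylinder(h = 62, r = 60);
}


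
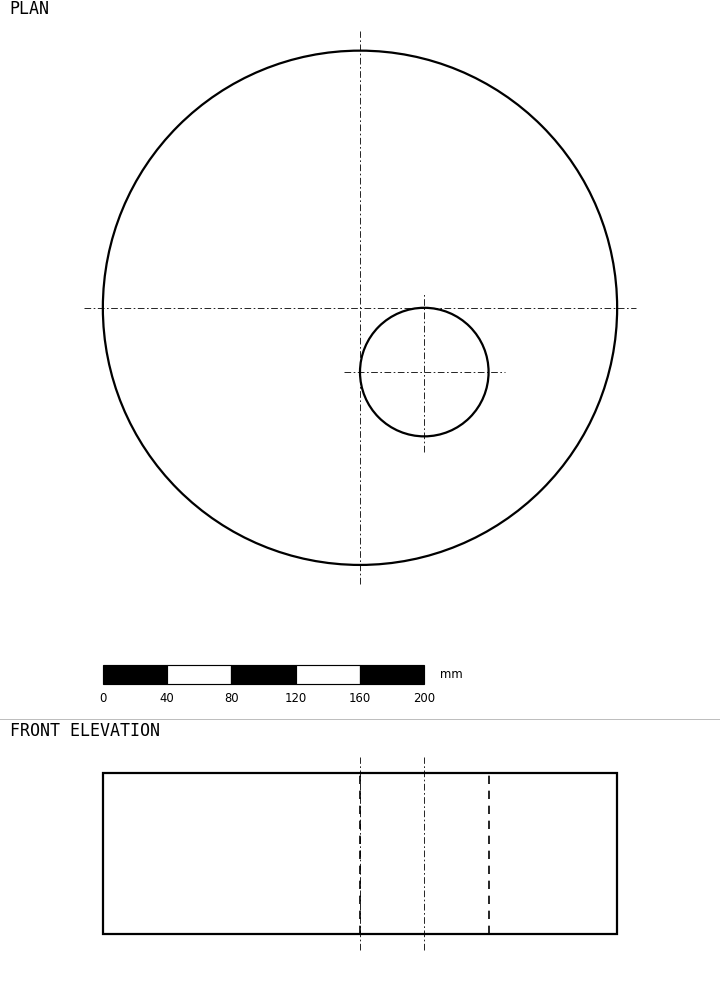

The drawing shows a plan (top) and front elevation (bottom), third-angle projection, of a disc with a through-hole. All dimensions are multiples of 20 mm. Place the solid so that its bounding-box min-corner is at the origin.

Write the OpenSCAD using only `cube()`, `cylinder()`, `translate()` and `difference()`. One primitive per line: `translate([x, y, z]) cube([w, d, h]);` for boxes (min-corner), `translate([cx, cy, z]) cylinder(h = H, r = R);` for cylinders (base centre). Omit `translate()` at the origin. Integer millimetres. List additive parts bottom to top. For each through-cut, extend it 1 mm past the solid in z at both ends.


difference() {
  translate([160, 160, 0]) cylinder(h = 100, r = 160);
  translate([200, 120, -1]) cylinder(h = 102, r = 40);
}


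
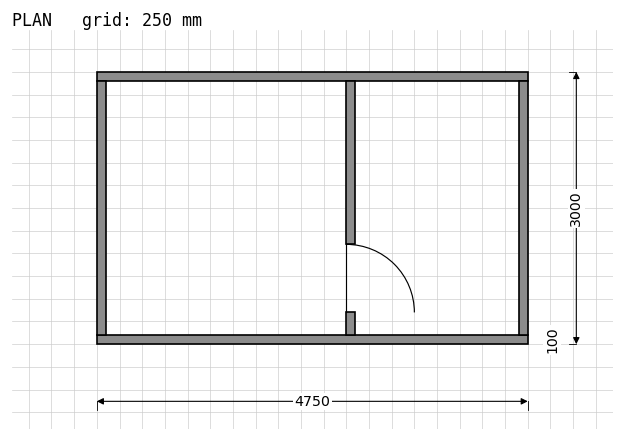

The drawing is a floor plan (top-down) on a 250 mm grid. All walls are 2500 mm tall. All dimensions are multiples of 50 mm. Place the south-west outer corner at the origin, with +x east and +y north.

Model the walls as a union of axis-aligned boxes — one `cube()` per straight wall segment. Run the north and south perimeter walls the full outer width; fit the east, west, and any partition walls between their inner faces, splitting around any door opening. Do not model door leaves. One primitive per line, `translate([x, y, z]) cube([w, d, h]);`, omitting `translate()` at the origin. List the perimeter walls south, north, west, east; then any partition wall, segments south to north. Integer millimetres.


cube([4750, 100, 2500]);
translate([0, 2900, 0]) cube([4750, 100, 2500]);
translate([0, 100, 0]) cube([100, 2800, 2500]);
translate([4650, 100, 0]) cube([100, 2800, 2500]);
translate([2750, 100, 0]) cube([100, 250, 2500]);
translate([2750, 1100, 0]) cube([100, 1800, 2500]);
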